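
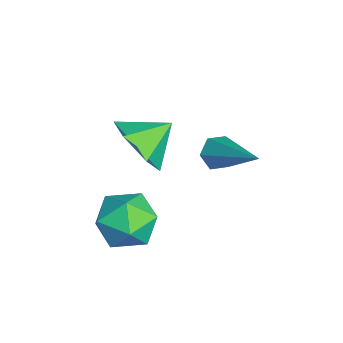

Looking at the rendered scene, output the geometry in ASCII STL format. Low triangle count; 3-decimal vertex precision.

solid 
facet normal -0.731 -0.435 -0.526
outer loop
vertex -3.726 -0.368 -3.606
vertex -3.919 -0.644 -3.109
vertex -4.135 -0.104 -3.256
endloop
endfacet
facet normal 0.151 0.866 -0.477
outer loop
vertex -3.726 -0.368 -3.606
vertex -4.135 -0.104 -3.256
vertex -2.361 0.284 -1.991
endloop
endfacet
facet normal -0.731 -0.435 -0.525
outer loop
vertex -4.135 -0.104 -3.256
vertex -3.919 -0.644 -3.109
vertex -4.328 -0.379 -2.759
endloop
endfacet
facet normal -0.411 0.856 0.314
outer loop
vertex -4.135 -0.104 -3.256
vertex -4.328 -0.379 -2.759
vertex -2.361 0.284 -1.991
endloop
endfacet
facet normal -0.731 -0.435 -0.525
outer loop
vertex -4.328 -0.379 -2.759
vertex -3.919 -0.644 -3.109
vertex -4.112 -0.919 -2.612
endloop
endfacet
facet normal -0.389 0.094 0.916
outer loop
vertex -4.328 -0.379 -2.759
vertex -4.112 -0.919 -2.612
vertex -2.361 0.284 -1.991
endloop
endfacet
facet normal -0.731 -0.435 -0.525
outer loop
vertex -4.112 -0.919 -2.612
vertex -3.919 -0.644 -3.109
vertex -3.703 -1.184 -2.962
endloop
endfacet
facet normal 0.195 -0.659 0.727
outer loop
vertex -4.112 -0.919 -2.612
vertex -3.703 -1.184 -2.962
vertex -2.361 0.284 -1.991
endloop
endfacet
facet normal -0.731 -0.435 -0.525
outer loop
vertex -3.703 -1.184 -2.962
vertex -3.919 -0.644 -3.109
vertex -3.51 -0.909 -3.459
endloop
endfacet
facet normal 0.758 -0.649 -0.065
outer loop
vertex -3.703 -1.184 -2.962
vertex -3.51 -0.909 -3.459
vertex -2.361 0.284 -1.991
endloop
endfacet
facet normal -0.731 -0.435 -0.525
outer loop
vertex -3.51 -0.909 -3.459
vertex -3.919 -0.644 -3.109
vertex -3.726 -0.368 -3.606
endloop
endfacet
facet normal 0.736 0.112 -0.668
outer loop
vertex -3.51 -0.909 -3.459
vertex -3.726 -0.368 -3.606
vertex -2.361 0.284 -1.991
endloop
endfacet
facet normal 0.274 -0.815 -0.511
outer loop
vertex -1.119 -2.902 -0.607
vertex -2.076 -3.079 -0.837
vertex -1.513 -2.512 -1.439
endloop
endfacet
facet normal 0.552 0.825 0.125
outer loop
vertex -1.119 -2.902 -0.607
vertex -1.513 -2.512 -1.439
vertex -2.404 -2.101 -0.223
endloop
endfacet
facet normal 0.274 -0.815 -0.511
outer loop
vertex -1.513 -2.512 -1.439
vertex -2.076 -3.079 -0.837
vertex -2.47 -2.69 -1.669
endloop
endfacet
facet normal -0.082 0.924 -0.373
outer loop
vertex -1.513 -2.512 -1.439
vertex -2.47 -2.69 -1.669
vertex -2.404 -2.101 -0.223
endloop
endfacet
facet normal 0.273 -0.815 -0.511
outer loop
vertex -2.47 -2.69 -1.669
vertex -2.076 -3.079 -0.837
vertex -3.033 -3.256 -1.067
endloop
endfacet
facet normal -0.792 0.577 -0.199
outer loop
vertex -2.47 -2.69 -1.669
vertex -3.033 -3.256 -1.067
vertex -2.404 -2.101 -0.223
endloop
endfacet
facet normal 0.273 -0.815 -0.510
outer loop
vertex -3.033 -3.256 -1.067
vertex -2.076 -3.079 -0.837
vertex -2.638 -3.645 -0.234
endloop
endfacet
facet normal -0.871 0.129 0.473
outer loop
vertex -3.033 -3.256 -1.067
vertex -2.638 -3.645 -0.234
vertex -2.404 -2.101 -0.223
endloop
endfacet
facet normal 0.273 -0.815 -0.510
outer loop
vertex -2.638 -3.645 -0.234
vertex -2.076 -3.079 -0.837
vertex -1.681 -3.468 -0.004
endloop
endfacet
facet normal -0.239 0.029 0.971
outer loop
vertex -2.638 -3.645 -0.234
vertex -1.681 -3.468 -0.004
vertex -2.404 -2.101 -0.223
endloop
endfacet
facet normal 0.273 -0.815 -0.510
outer loop
vertex -1.681 -3.468 -0.004
vertex -2.076 -3.079 -0.837
vertex -1.119 -2.902 -0.607
endloop
endfacet
facet normal 0.473 0.378 0.796
outer loop
vertex -1.681 -3.468 -0.004
vertex -1.119 -2.902 -0.607
vertex -2.404 -2.101 -0.223
endloop
endfacet
facet normal -0.830 0.555 -0.060
outer loop
vertex -1.598 -2.661 -3.648
vertex -2.156 -3.485 -3.555
vertex -1.875 -2.977 -2.742
endloop
endfacet
facet normal -0.295 0.927 0.233
outer loop
vertex -1.598 -2.661 -3.648
vertex -1.875 -2.977 -2.742
vertex -0.946 -2.643 -2.893
endloop
endfacet
facet normal 0.244 0.941 -0.233
outer loop
vertex -1.598 -2.661 -3.648
vertex -0.946 -2.643 -2.893
vertex -0.652 -2.944 -3.799
endloop
endfacet
facet normal 0.043 0.578 -0.815
outer loop
vertex -1.598 -2.661 -3.648
vertex -0.652 -2.944 -3.799
vertex -1.401 -3.465 -4.208
endloop
endfacet
facet normal -0.620 0.340 -0.707
outer loop
vertex -1.598 -2.661 -3.648
vertex -1.401 -3.465 -4.208
vertex -2.156 -3.485 -3.555
endloop
endfacet
facet normal -0.075 0.576 0.814
outer loop
vertex -0.946 -2.643 -2.893
vertex -1.875 -2.977 -2.742
vertex -1.099 -3.455 -2.332
endloop
endfacet
facet normal -0.940 -0.025 0.341
outer loop
vertex -1.875 -2.977 -2.742
vertex -2.156 -3.485 -3.555
vertex -1.848 -3.976 -2.741
endloop
endfacet
facet normal -0.601 -0.375 -0.706
outer loop
vertex -2.156 -3.485 -3.555
vertex -1.401 -3.465 -4.208
vertex -1.554 -4.277 -3.647
endloop
endfacet
facet normal 0.473 0.012 -0.881
outer loop
vertex -1.401 -3.465 -4.208
vertex -0.652 -2.944 -3.799
vertex -0.625 -3.943 -3.798
endloop
endfacet
facet normal 0.798 0.600 0.060
outer loop
vertex -0.652 -2.944 -3.799
vertex -0.946 -2.643 -2.893
vertex -0.344 -3.435 -2.985
endloop
endfacet
facet normal -0.043 -0.578 0.815
outer loop
vertex -0.902 -4.259 -2.892
vertex -1.099 -3.455 -2.332
vertex -1.848 -3.976 -2.741
endloop
endfacet
facet normal -0.244 -0.941 0.233
outer loop
vertex -0.902 -4.259 -2.892
vertex -1.848 -3.976 -2.741
vertex -1.554 -4.277 -3.647
endloop
endfacet
facet normal 0.295 -0.927 -0.233
outer loop
vertex -0.902 -4.259 -2.892
vertex -1.554 -4.277 -3.647
vertex -0.625 -3.943 -3.798
endloop
endfacet
facet normal 0.830 -0.555 0.060
outer loop
vertex -0.902 -4.259 -2.892
vertex -0.625 -3.943 -3.798
vertex -0.344 -3.435 -2.985
endloop
endfacet
facet normal 0.620 -0.340 0.707
outer loop
vertex -0.902 -4.259 -2.892
vertex -0.344 -3.435 -2.985
vertex -1.099 -3.455 -2.332
endloop
endfacet
facet normal -0.473 -0.012 0.881
outer loop
vertex -1.848 -3.976 -2.741
vertex -1.099 -3.455 -2.332
vertex -1.875 -2.977 -2.742
endloop
endfacet
facet normal -0.798 -0.600 -0.060
outer loop
vertex -1.554 -4.277 -3.647
vertex -1.848 -3.976 -2.741
vertex -2.156 -3.485 -3.555
endloop
endfacet
facet normal 0.075 -0.576 -0.814
outer loop
vertex -0.625 -3.943 -3.798
vertex -1.554 -4.277 -3.647
vertex -1.401 -3.465 -4.208
endloop
endfacet
facet normal 0.940 0.025 -0.341
outer loop
vertex -0.344 -3.435 -2.985
vertex -0.625 -3.943 -3.798
vertex -0.652 -2.944 -3.799
endloop
endfacet
facet normal 0.601 0.375 0.706
outer loop
vertex -1.099 -3.455 -2.332
vertex -0.344 -3.435 -2.985
vertex -0.946 -2.643 -2.893
endloop
endfacet

endsolid


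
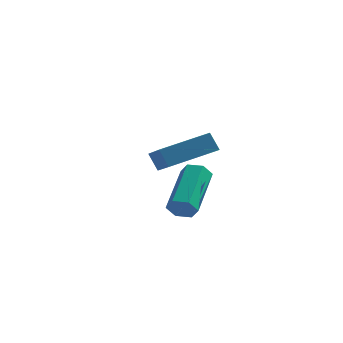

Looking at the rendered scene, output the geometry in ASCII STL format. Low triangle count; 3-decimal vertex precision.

solid 
facet normal -0.022 -0.886 -0.463
outer loop
vertex 0.213 -3.777 -2.923
vertex -0.053 -3.989 -2.504
vertex -0.327 -3.768 -2.914
endloop
endfacet
facet normal -0.007 0.462 -0.887
outer loop
vertex 0.213 -3.777 -2.923
vertex -0.327 -3.768 -2.914
vertex 0.26 -1.96 -1.976
endloop
endfacet
facet normal -0.007 0.462 -0.887
outer loop
vertex 0.26 -1.96 -1.976
vertex -0.327 -3.768 -2.914
vertex -0.28 -1.951 -1.967
endloop
endfacet
facet normal 0.022 0.888 0.460
outer loop
vertex 0.26 -1.96 -1.976
vertex -0.28 -1.951 -1.967
vertex -0.007 -2.171 -1.556
endloop
endfacet
facet normal -0.023 -0.886 -0.462
outer loop
vertex -0.327 -3.768 -2.914
vertex -0.053 -3.989 -2.504
vertex -0.593 -3.98 -2.494
endloop
endfacet
facet normal -0.870 0.245 -0.427
outer loop
vertex -0.327 -3.768 -2.914
vertex -0.593 -3.98 -2.494
vertex -0.28 -1.951 -1.967
endloop
endfacet
facet normal -0.870 0.245 -0.428
outer loop
vertex -0.28 -1.951 -1.967
vertex -0.593 -3.98 -2.494
vertex -0.546 -2.162 -1.547
endloop
endfacet
facet normal 0.023 0.888 0.460
outer loop
vertex -0.28 -1.951 -1.967
vertex -0.546 -2.162 -1.547
vertex -0.007 -2.171 -1.556
endloop
endfacet
facet normal -0.023 -0.887 -0.461
outer loop
vertex -0.593 -3.98 -2.494
vertex -0.053 -3.989 -2.504
vertex -0.32 -4.2 -2.084
endloop
endfacet
facet normal -0.862 -0.216 0.458
outer loop
vertex -0.593 -3.98 -2.494
vertex -0.32 -4.2 -2.084
vertex -0.546 -2.162 -1.547
endloop
endfacet
facet normal -0.862 -0.216 0.458
outer loop
vertex -0.546 -2.162 -1.547
vertex -0.32 -4.2 -2.084
vertex -0.273 -2.383 -1.137
endloop
endfacet
facet normal 0.023 0.886 0.463
outer loop
vertex -0.546 -2.162 -1.547
vertex -0.273 -2.383 -1.137
vertex -0.007 -2.171 -1.556
endloop
endfacet
facet normal -0.022 -0.888 -0.460
outer loop
vertex -0.32 -4.2 -2.084
vertex -0.053 -3.989 -2.504
vertex 0.22 -4.209 -2.093
endloop
endfacet
facet normal 0.007 -0.462 0.887
outer loop
vertex -0.32 -4.2 -2.084
vertex 0.22 -4.209 -2.093
vertex -0.273 -2.383 -1.137
endloop
endfacet
facet normal 0.007 -0.462 0.887
outer loop
vertex -0.273 -2.383 -1.137
vertex 0.22 -4.209 -2.093
vertex 0.267 -2.392 -1.146
endloop
endfacet
facet normal 0.022 0.886 0.463
outer loop
vertex -0.273 -2.383 -1.137
vertex 0.267 -2.392 -1.146
vertex -0.007 -2.171 -1.556
endloop
endfacet
facet normal -0.023 -0.888 -0.460
outer loop
vertex 0.22 -4.209 -2.093
vertex -0.053 -3.989 -2.504
vertex 0.486 -3.998 -2.513
endloop
endfacet
facet normal 0.870 -0.245 0.428
outer loop
vertex 0.22 -4.209 -2.093
vertex 0.486 -3.998 -2.513
vertex 0.267 -2.392 -1.146
endloop
endfacet
facet normal 0.870 -0.245 0.427
outer loop
vertex 0.267 -2.392 -1.146
vertex 0.486 -3.998 -2.513
vertex 0.533 -2.18 -1.566
endloop
endfacet
facet normal 0.023 0.886 0.462
outer loop
vertex 0.267 -2.392 -1.146
vertex 0.533 -2.18 -1.566
vertex -0.007 -2.171 -1.556
endloop
endfacet
facet normal -0.023 -0.886 -0.463
outer loop
vertex 0.486 -3.998 -2.513
vertex -0.053 -3.989 -2.504
vertex 0.213 -3.777 -2.923
endloop
endfacet
facet normal 0.862 0.216 -0.458
outer loop
vertex 0.486 -3.998 -2.513
vertex 0.213 -3.777 -2.923
vertex 0.533 -2.18 -1.566
endloop
endfacet
facet normal 0.862 0.216 -0.458
outer loop
vertex 0.533 -2.18 -1.566
vertex 0.213 -3.777 -2.923
vertex 0.26 -1.96 -1.976
endloop
endfacet
facet normal 0.023 0.887 0.461
outer loop
vertex 0.533 -2.18 -1.566
vertex 0.26 -1.96 -1.976
vertex -0.007 -2.171 -1.556
endloop
endfacet
facet normal -0.791 -0.537 -0.293
outer loop
vertex -1.502 -1.312 -0.957
vertex -2.319 0.368 -1.826
vertex -1.125 -1.488 -1.652
endloop
endfacet
facet normal 0.397 -0.815 0.422
outer loop
vertex 0.379 -0.468 -1.094
vertex -1.502 -1.312 -0.957
vertex -1.125 -1.488 -1.652
endloop
endfacet
facet normal -0.791 -0.536 -0.294
outer loop
vertex -1.125 -1.488 -1.652
vertex -2.319 0.368 -1.826
vertex -1.941 0.192 -2.521
endloop
endfacet
facet normal 0.466 -0.217 -0.858
outer loop
vertex -1.941 0.192 -2.521
vertex 0.379 -0.468 -1.094
vertex -1.125 -1.488 -1.652
endloop
endfacet
facet normal -0.466 0.217 0.858
outer loop
vertex -1.502 -1.312 -0.957
vertex -0.815 1.388 -1.268
vertex -2.319 0.368 -1.826
endloop
endfacet
facet normal 0.397 -0.815 0.422
outer loop
vertex 0.001 -0.292 -0.399
vertex -1.502 -1.312 -0.957
vertex 0.379 -0.468 -1.094
endloop
endfacet
facet normal -0.466 0.217 0.858
outer loop
vertex 0.001 -0.292 -0.399
vertex -0.815 1.388 -1.268
vertex -1.502 -1.312 -0.957
endloop
endfacet
facet normal -0.396 0.815 -0.422
outer loop
vertex -2.319 0.368 -1.826
vertex -0.815 1.388 -1.268
vertex -1.941 0.192 -2.521
endloop
endfacet
facet normal 0.466 -0.217 -0.858
outer loop
vertex -0.438 1.212 -1.963
vertex 0.379 -0.468 -1.094
vertex -1.941 0.192 -2.521
endloop
endfacet
facet normal -0.397 0.815 -0.422
outer loop
vertex -1.941 0.192 -2.521
vertex -0.815 1.388 -1.268
vertex -0.438 1.212 -1.963
endloop
endfacet
facet normal 0.791 0.537 0.294
outer loop
vertex -0.438 1.212 -1.963
vertex 0.001 -0.292 -0.399
vertex 0.379 -0.468 -1.094
endloop
endfacet
facet normal 0.791 0.536 0.294
outer loop
vertex -0.815 1.388 -1.268
vertex 0.001 -0.292 -0.399
vertex -0.438 1.212 -1.963
endloop
endfacet

endsolid


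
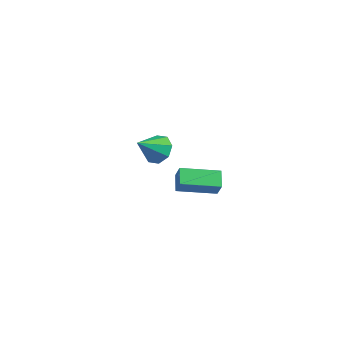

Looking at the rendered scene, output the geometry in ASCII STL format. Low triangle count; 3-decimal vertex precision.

solid 
facet normal 0.199 0.733 -0.650
outer loop
vertex -2.997 3.144 -3.002
vertex -3.577 3.775 -2.468
vertex -2.6 3.52 -2.456
endloop
endfacet
facet normal 0.654 -0.755 0.044
outer loop
vertex -2.997 3.144 -3.002
vertex -2.6 3.52 -2.456
vertex -3.943 2.425 -1.272
endloop
endfacet
facet normal 0.199 0.733 -0.651
outer loop
vertex -2.6 3.52 -2.456
vertex -3.577 3.775 -2.468
vertex -2.775 4.046 -1.917
endloop
endfacet
facet normal 0.760 -0.324 0.563
outer loop
vertex -2.6 3.52 -2.456
vertex -2.775 4.046 -1.917
vertex -3.943 2.425 -1.272
endloop
endfacet
facet normal 0.199 0.733 -0.650
outer loop
vertex -2.775 4.046 -1.917
vertex -3.577 3.775 -2.468
vertex -3.421 4.413 -1.701
endloop
endfacet
facet normal 0.368 0.103 0.924
outer loop
vertex -2.775 4.046 -1.917
vertex -3.421 4.413 -1.701
vertex -3.943 2.425 -1.272
endloop
endfacet
facet normal 0.198 0.733 -0.650
outer loop
vertex -3.421 4.413 -1.701
vertex -3.577 3.775 -2.468
vertex -4.158 4.405 -1.934
endloop
endfacet
facet normal -0.293 0.274 0.916
outer loop
vertex -3.421 4.413 -1.701
vertex -4.158 4.405 -1.934
vertex -3.943 2.425 -1.272
endloop
endfacet
facet normal 0.199 0.734 -0.650
outer loop
vertex -4.158 4.405 -1.934
vertex -3.577 3.775 -2.468
vertex -4.555 4.029 -2.48
endloop
endfacet
facet normal -0.834 0.091 0.544
outer loop
vertex -4.158 4.405 -1.934
vertex -4.555 4.029 -2.48
vertex -3.943 2.425 -1.272
endloop
endfacet
facet normal 0.198 0.733 -0.651
outer loop
vertex -4.555 4.029 -2.48
vertex -3.577 3.775 -2.468
vertex -4.379 3.503 -3.019
endloop
endfacet
facet normal -0.940 -0.340 0.025
outer loop
vertex -4.555 4.029 -2.48
vertex -4.379 3.503 -3.019
vertex -3.943 2.425 -1.272
endloop
endfacet
facet normal 0.198 0.733 -0.650
outer loop
vertex -4.379 3.503 -3.019
vertex -3.577 3.775 -2.468
vertex -3.734 3.137 -3.235
endloop
endfacet
facet normal -0.547 -0.766 -0.336
outer loop
vertex -4.379 3.503 -3.019
vertex -3.734 3.137 -3.235
vertex -3.943 2.425 -1.272
endloop
endfacet
facet normal 0.199 0.733 -0.650
outer loop
vertex -3.734 3.137 -3.235
vertex -3.577 3.775 -2.468
vertex -2.997 3.144 -3.002
endloop
endfacet
facet normal 0.113 -0.938 -0.328
outer loop
vertex -3.734 3.137 -3.235
vertex -2.997 3.144 -3.002
vertex -3.943 2.425 -1.272
endloop
endfacet
facet normal -0.698 -0.693 0.182
outer loop
vertex 2.813 -2.217 1.65
vertex 2.191 -1.468 2.115
vertex 2.376 -2.016 0.739
endloop
endfacet
facet normal 0.578 -0.694 -0.430
outer loop
vertex 3.889 -0.512 0.345
vertex 2.813 -2.217 1.65
vertex 2.376 -2.016 0.739
endloop
endfacet
facet normal -0.698 -0.693 0.182
outer loop
vertex 2.376 -2.016 0.739
vertex 2.191 -1.468 2.115
vertex 1.753 -1.266 1.205
endloop
endfacet
facet normal -0.425 0.196 -0.884
outer loop
vertex 1.753 -1.266 1.205
vertex 3.889 -0.512 0.345
vertex 2.376 -2.016 0.739
endloop
endfacet
facet normal 0.425 -0.196 0.884
outer loop
vertex 2.813 -2.217 1.65
vertex 3.704 0.036 1.721
vertex 2.191 -1.468 2.115
endloop
endfacet
facet normal 0.576 -0.694 -0.431
outer loop
vertex 4.327 -0.714 1.255
vertex 2.813 -2.217 1.65
vertex 3.889 -0.512 0.345
endloop
endfacet
facet normal 0.425 -0.196 0.884
outer loop
vertex 4.327 -0.714 1.255
vertex 3.704 0.036 1.721
vertex 2.813 -2.217 1.65
endloop
endfacet
facet normal -0.577 0.693 0.432
outer loop
vertex 2.191 -1.468 2.115
vertex 3.704 0.036 1.721
vertex 1.753 -1.266 1.205
endloop
endfacet
facet normal -0.425 0.196 -0.884
outer loop
vertex 3.267 0.237 0.81
vertex 3.889 -0.512 0.345
vertex 1.753 -1.266 1.205
endloop
endfacet
facet normal -0.577 0.694 0.430
outer loop
vertex 1.753 -1.266 1.205
vertex 3.704 0.036 1.721
vertex 3.267 0.237 0.81
endloop
endfacet
facet normal 0.698 0.693 -0.182
outer loop
vertex 3.267 0.237 0.81
vertex 4.327 -0.714 1.255
vertex 3.889 -0.512 0.345
endloop
endfacet
facet normal 0.698 0.693 -0.182
outer loop
vertex 3.704 0.036 1.721
vertex 4.327 -0.714 1.255
vertex 3.267 0.237 0.81
endloop
endfacet

endsolid


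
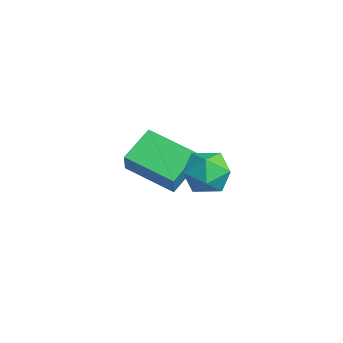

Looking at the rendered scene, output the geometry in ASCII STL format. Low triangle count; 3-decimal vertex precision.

solid 
facet normal -0.521 0.204 -0.829
outer loop
vertex -0.795 2.842 -1.685
vertex 0.596 4.03 -2.268
vertex -0.146 1.749 -2.362
endloop
endfacet
facet normal -0.725 -0.618 0.303
outer loop
vertex 0.464 1.51 -1.392
vertex -0.795 2.842 -1.685
vertex -0.146 1.749 -2.362
endloop
endfacet
facet normal -0.521 0.204 -0.829
outer loop
vertex -0.146 1.749 -2.362
vertex 0.596 4.03 -2.268
vertex 1.246 2.937 -2.945
endloop
endfacet
facet normal 0.451 -0.759 -0.470
outer loop
vertex 1.246 2.937 -2.945
vertex 0.464 1.51 -1.392
vertex -0.146 1.749 -2.362
endloop
endfacet
facet normal -0.451 0.759 0.470
outer loop
vertex -0.795 2.842 -1.685
vertex 1.206 3.791 -1.298
vertex 0.596 4.03 -2.268
endloop
endfacet
facet normal -0.725 -0.619 0.303
outer loop
vertex -0.186 2.603 -0.715
vertex -0.795 2.842 -1.685
vertex 0.464 1.51 -1.392
endloop
endfacet
facet normal -0.451 0.759 0.470
outer loop
vertex -0.186 2.603 -0.715
vertex 1.206 3.791 -1.298
vertex -0.795 2.842 -1.685
endloop
endfacet
facet normal 0.725 0.619 -0.303
outer loop
vertex 0.596 4.03 -2.268
vertex 1.206 3.791 -1.298
vertex 1.246 2.937 -2.945
endloop
endfacet
facet normal 0.451 -0.759 -0.470
outer loop
vertex 1.855 2.698 -1.975
vertex 0.464 1.51 -1.392
vertex 1.246 2.937 -2.945
endloop
endfacet
facet normal 0.725 0.618 -0.303
outer loop
vertex 1.246 2.937 -2.945
vertex 1.206 3.791 -1.298
vertex 1.855 2.698 -1.975
endloop
endfacet
facet normal 0.521 -0.203 0.829
outer loop
vertex 1.855 2.698 -1.975
vertex -0.186 2.603 -0.715
vertex 0.464 1.51 -1.392
endloop
endfacet
facet normal 0.521 -0.204 0.829
outer loop
vertex 1.206 3.791 -1.298
vertex -0.186 2.603 -0.715
vertex 1.855 2.698 -1.975
endloop
endfacet
facet normal -0.785 0.294 0.545
outer loop
vertex 2.976 3.384 -0.455
vertex 3.193 2.781 0.183
vertex 3.532 3.619 0.219
endloop
endfacet
facet normal -0.533 0.833 0.149
outer loop
vertex 2.976 3.384 -0.455
vertex 3.532 3.619 0.219
vertex 3.709 3.884 -0.627
endloop
endfacet
facet normal -0.558 0.634 -0.536
outer loop
vertex 2.976 3.384 -0.455
vertex 3.709 3.884 -0.627
vertex 3.48 3.211 -1.185
endloop
endfacet
facet normal -0.826 -0.028 -0.563
outer loop
vertex 2.976 3.384 -0.455
vertex 3.48 3.211 -1.185
vertex 3.161 2.529 -0.684
endloop
endfacet
facet normal -0.966 -0.237 0.105
outer loop
vertex 2.976 3.384 -0.455
vertex 3.161 2.529 -0.684
vertex 3.193 2.781 0.183
endloop
endfacet
facet normal 0.151 0.934 0.324
outer loop
vertex 3.709 3.884 -0.627
vertex 3.532 3.619 0.219
vertex 4.379 3.591 -0.096
endloop
endfacet
facet normal -0.256 0.062 0.965
outer loop
vertex 3.532 3.619 0.219
vertex 3.193 2.781 0.183
vertex 4.06 2.909 0.405
endloop
endfacet
facet normal -0.548 -0.797 0.252
outer loop
vertex 3.193 2.781 0.183
vertex 3.161 2.529 -0.684
vertex 3.831 2.236 -0.153
endloop
endfacet
facet normal -0.323 -0.457 -0.828
outer loop
vertex 3.161 2.529 -0.684
vertex 3.48 3.211 -1.185
vertex 4.008 2.501 -0.999
endloop
endfacet
facet normal 0.110 0.612 -0.783
outer loop
vertex 3.48 3.211 -1.185
vertex 3.709 3.884 -0.627
vertex 4.347 3.339 -0.963
endloop
endfacet
facet normal 0.826 0.028 0.563
outer loop
vertex 4.564 2.736 -0.325
vertex 4.379 3.591 -0.096
vertex 4.06 2.909 0.405
endloop
endfacet
facet normal 0.558 -0.634 0.536
outer loop
vertex 4.564 2.736 -0.325
vertex 4.06 2.909 0.405
vertex 3.831 2.236 -0.153
endloop
endfacet
facet normal 0.533 -0.833 -0.149
outer loop
vertex 4.564 2.736 -0.325
vertex 3.831 2.236 -0.153
vertex 4.008 2.501 -0.999
endloop
endfacet
facet normal 0.785 -0.294 -0.545
outer loop
vertex 4.564 2.736 -0.325
vertex 4.008 2.501 -0.999
vertex 4.347 3.339 -0.963
endloop
endfacet
facet normal 0.966 0.237 -0.105
outer loop
vertex 4.564 2.736 -0.325
vertex 4.347 3.339 -0.963
vertex 4.379 3.591 -0.096
endloop
endfacet
facet normal 0.323 0.457 0.828
outer loop
vertex 4.06 2.909 0.405
vertex 4.379 3.591 -0.096
vertex 3.532 3.619 0.219
endloop
endfacet
facet normal -0.110 -0.612 0.783
outer loop
vertex 3.831 2.236 -0.153
vertex 4.06 2.909 0.405
vertex 3.193 2.781 0.183
endloop
endfacet
facet normal -0.151 -0.934 -0.324
outer loop
vertex 4.008 2.501 -0.999
vertex 3.831 2.236 -0.153
vertex 3.161 2.529 -0.684
endloop
endfacet
facet normal 0.256 -0.062 -0.965
outer loop
vertex 4.347 3.339 -0.963
vertex 4.008 2.501 -0.999
vertex 3.48 3.211 -1.185
endloop
endfacet
facet normal 0.548 0.797 -0.252
outer loop
vertex 4.379 3.591 -0.096
vertex 4.347 3.339 -0.963
vertex 3.709 3.884 -0.627
endloop
endfacet

endsolid


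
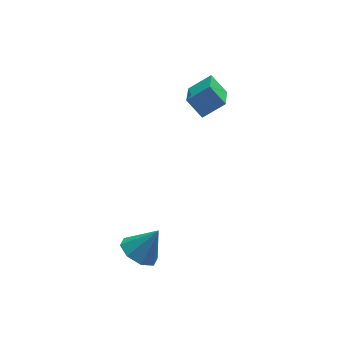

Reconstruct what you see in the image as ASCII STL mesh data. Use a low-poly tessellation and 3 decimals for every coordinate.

solid 
facet normal -0.562 -0.009 -0.827
outer loop
vertex -0.941 -1.204 -4.144
vertex -1.491 -1.645 -3.766
vertex -1.363 -0.861 -3.861
endloop
endfacet
facet normal 0.675 0.727 0.125
outer loop
vertex -0.941 -1.204 -4.144
vertex -1.363 -0.861 -3.861
vertex -0.749 -1.635 -2.674
endloop
endfacet
facet normal -0.563 -0.008 -0.826
outer loop
vertex -1.363 -0.861 -3.861
vertex -1.491 -1.645 -3.766
vertex -1.859 -0.978 -3.522
endloop
endfacet
facet normal 0.133 0.860 0.492
outer loop
vertex -1.363 -0.861 -3.861
vertex -1.859 -0.978 -3.522
vertex -0.749 -1.635 -2.674
endloop
endfacet
facet normal -0.562 -0.008 -0.827
outer loop
vertex -1.859 -0.978 -3.522
vertex -1.491 -1.645 -3.766
vertex -2.14 -1.486 -3.326
endloop
endfacet
facet normal -0.326 0.492 0.807
outer loop
vertex -1.859 -0.978 -3.522
vertex -2.14 -1.486 -3.326
vertex -0.749 -1.635 -2.674
endloop
endfacet
facet normal -0.562 -0.007 -0.827
outer loop
vertex -2.14 -1.486 -3.326
vertex -1.491 -1.645 -3.766
vertex -2.041 -2.087 -3.388
endloop
endfacet
facet normal -0.433 -0.163 0.887
outer loop
vertex -2.14 -1.486 -3.326
vertex -2.041 -2.087 -3.388
vertex -0.749 -1.635 -2.674
endloop
endfacet
facet normal -0.562 -0.009 -0.827
outer loop
vertex -2.041 -2.087 -3.388
vertex -1.491 -1.645 -3.766
vertex -1.619 -2.429 -3.671
endloop
endfacet
facet normal -0.125 -0.720 0.683
outer loop
vertex -2.041 -2.087 -3.388
vertex -1.619 -2.429 -3.671
vertex -0.749 -1.635 -2.674
endloop
endfacet
facet normal -0.563 -0.008 -0.826
outer loop
vertex -1.619 -2.429 -3.671
vertex -1.491 -1.645 -3.766
vertex -1.123 -2.312 -4.01
endloop
endfacet
facet normal 0.417 -0.853 0.315
outer loop
vertex -1.619 -2.429 -3.671
vertex -1.123 -2.312 -4.01
vertex -0.749 -1.635 -2.674
endloop
endfacet
facet normal -0.561 -0.007 -0.827
outer loop
vertex -1.123 -2.312 -4.01
vertex -1.491 -1.645 -3.766
vertex -0.842 -1.805 -4.205
endloop
endfacet
facet normal 0.875 -0.485 0.001
outer loop
vertex -1.123 -2.312 -4.01
vertex -0.842 -1.805 -4.205
vertex -0.749 -1.635 -2.674
endloop
endfacet
facet normal -0.562 -0.009 -0.827
outer loop
vertex -0.842 -1.805 -4.205
vertex -1.491 -1.645 -3.766
vertex -0.941 -1.204 -4.144
endloop
endfacet
facet normal 0.982 0.170 -0.079
outer loop
vertex -0.842 -1.805 -4.205
vertex -0.941 -1.204 -4.144
vertex -0.749 -1.635 -2.674
endloop
endfacet
facet normal -0.826 0.018 -0.563
outer loop
vertex 1.264 1.756 1.295
vertex 1.739 3.102 0.641
vertex 1.725 1.257 0.602
endloop
endfacet
facet normal -0.302 -0.857 0.416
outer loop
vertex 2.601 1.238 1.199
vertex 1.264 1.756 1.295
vertex 1.725 1.257 0.602
endloop
endfacet
facet normal -0.826 0.018 -0.563
outer loop
vertex 1.725 1.257 0.602
vertex 1.739 3.102 0.641
vertex 2.2 2.603 -0.051
endloop
endfacet
facet normal 0.475 -0.514 -0.714
outer loop
vertex 2.2 2.603 -0.051
vertex 2.601 1.238 1.199
vertex 1.725 1.257 0.602
endloop
endfacet
facet normal -0.475 0.515 0.714
outer loop
vertex 1.264 1.756 1.295
vertex 2.615 3.083 1.238
vertex 1.739 3.102 0.641
endloop
endfacet
facet normal -0.302 -0.857 0.417
outer loop
vertex 2.14 1.737 1.891
vertex 1.264 1.756 1.295
vertex 2.601 1.238 1.199
endloop
endfacet
facet normal -0.475 0.514 0.714
outer loop
vertex 2.14 1.737 1.891
vertex 2.615 3.083 1.238
vertex 1.264 1.756 1.295
endloop
endfacet
facet normal 0.303 0.857 -0.417
outer loop
vertex 1.739 3.102 0.641
vertex 2.615 3.083 1.238
vertex 2.2 2.603 -0.051
endloop
endfacet
facet normal 0.475 -0.514 -0.714
outer loop
vertex 3.076 2.584 0.545
vertex 2.601 1.238 1.199
vertex 2.2 2.603 -0.051
endloop
endfacet
facet normal 0.302 0.857 -0.417
outer loop
vertex 2.2 2.603 -0.051
vertex 2.615 3.083 1.238
vertex 3.076 2.584 0.545
endloop
endfacet
facet normal 0.826 -0.018 0.563
outer loop
vertex 3.076 2.584 0.545
vertex 2.14 1.737 1.891
vertex 2.601 1.238 1.199
endloop
endfacet
facet normal 0.826 -0.018 0.563
outer loop
vertex 2.615 3.083 1.238
vertex 2.14 1.737 1.891
vertex 3.076 2.584 0.545
endloop
endfacet

endsolid


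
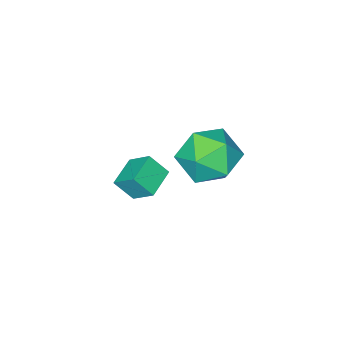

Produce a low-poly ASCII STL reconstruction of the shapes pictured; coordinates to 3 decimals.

solid 
facet normal -0.908 -0.360 0.212
outer loop
vertex -3.463 -2.961 0.204
vertex -3.628 -2.12 0.924
vertex -3.854 -2.409 -0.532
endloop
endfacet
facet normal 0.148 -0.752 -0.643
outer loop
vertex -2.772 -1.98 -0.784
vertex -3.463 -2.961 0.204
vertex -3.854 -2.409 -0.532
endloop
endfacet
facet normal -0.909 -0.360 0.212
outer loop
vertex -3.854 -2.409 -0.532
vertex -3.628 -2.12 0.924
vertex -4.019 -1.567 0.188
endloop
endfacet
facet normal -0.391 0.553 -0.736
outer loop
vertex -4.019 -1.567 0.188
vertex -2.772 -1.98 -0.784
vertex -3.854 -2.409 -0.532
endloop
endfacet
facet normal 0.391 -0.553 0.736
outer loop
vertex -3.463 -2.961 0.204
vertex -2.546 -1.691 0.672
vertex -3.628 -2.12 0.924
endloop
endfacet
facet normal 0.148 -0.752 -0.643
outer loop
vertex -2.381 -2.533 -0.048
vertex -3.463 -2.961 0.204
vertex -2.772 -1.98 -0.784
endloop
endfacet
facet normal 0.390 -0.553 0.736
outer loop
vertex -2.381 -2.533 -0.048
vertex -2.546 -1.691 0.672
vertex -3.463 -2.961 0.204
endloop
endfacet
facet normal -0.148 0.751 0.643
outer loop
vertex -3.628 -2.12 0.924
vertex -2.546 -1.691 0.672
vertex -4.019 -1.567 0.188
endloop
endfacet
facet normal -0.390 0.553 -0.736
outer loop
vertex -2.937 -1.139 -0.064
vertex -2.772 -1.98 -0.784
vertex -4.019 -1.567 0.188
endloop
endfacet
facet normal -0.148 0.752 0.642
outer loop
vertex -4.019 -1.567 0.188
vertex -2.546 -1.691 0.672
vertex -2.937 -1.139 -0.064
endloop
endfacet
facet normal 0.909 0.360 -0.212
outer loop
vertex -2.937 -1.139 -0.064
vertex -2.381 -2.533 -0.048
vertex -2.772 -1.98 -0.784
endloop
endfacet
facet normal 0.908 0.360 -0.213
outer loop
vertex -2.546 -1.691 0.672
vertex -2.381 -2.533 -0.048
vertex -2.937 -1.139 -0.064
endloop
endfacet
facet normal 0.367 0.173 0.914
outer loop
vertex -3.379 1.838 4.63
vertex -2.976 0.744 4.675
vertex -2.305 1.596 4.244
endloop
endfacet
facet normal 0.362 0.771 0.524
outer loop
vertex -3.379 1.838 4.63
vertex -2.305 1.596 4.244
vertex -2.99 2.326 3.644
endloop
endfacet
facet normal -0.312 0.895 0.320
outer loop
vertex -3.379 1.838 4.63
vertex -2.99 2.326 3.644
vertex -4.084 1.924 3.703
endloop
endfacet
facet normal -0.721 0.373 0.583
outer loop
vertex -3.379 1.838 4.63
vertex -4.084 1.924 3.703
vertex -4.075 0.946 4.34
endloop
endfacet
facet normal -0.303 -0.073 0.950
outer loop
vertex -3.379 1.838 4.63
vertex -4.075 0.946 4.34
vertex -2.976 0.744 4.675
endloop
endfacet
facet normal 0.752 0.656 -0.061
outer loop
vertex -2.99 2.326 3.644
vertex -2.305 1.596 4.244
vertex -2.345 1.534 3.08
endloop
endfacet
facet normal 0.761 -0.311 0.569
outer loop
vertex -2.305 1.596 4.244
vertex -2.976 0.744 4.675
vertex -2.336 0.556 3.717
endloop
endfacet
facet normal -0.322 -0.709 0.628
outer loop
vertex -2.976 0.744 4.675
vertex -4.075 0.946 4.34
vertex -3.43 0.154 3.776
endloop
endfacet
facet normal -0.999 0.013 0.034
outer loop
vertex -4.075 0.946 4.34
vertex -4.084 1.924 3.703
vertex -4.115 0.884 3.176
endloop
endfacet
facet normal -0.336 0.856 -0.392
outer loop
vertex -4.084 1.924 3.703
vertex -2.99 2.326 3.644
vertex -3.444 1.736 2.745
endloop
endfacet
facet normal 0.721 -0.373 -0.583
outer loop
vertex -3.041 0.642 2.79
vertex -2.345 1.534 3.08
vertex -2.336 0.556 3.717
endloop
endfacet
facet normal 0.312 -0.895 -0.320
outer loop
vertex -3.041 0.642 2.79
vertex -2.336 0.556 3.717
vertex -3.43 0.154 3.776
endloop
endfacet
facet normal -0.362 -0.771 -0.524
outer loop
vertex -3.041 0.642 2.79
vertex -3.43 0.154 3.776
vertex -4.115 0.884 3.176
endloop
endfacet
facet normal -0.367 -0.173 -0.914
outer loop
vertex -3.041 0.642 2.79
vertex -4.115 0.884 3.176
vertex -3.444 1.736 2.745
endloop
endfacet
facet normal 0.303 0.073 -0.950
outer loop
vertex -3.041 0.642 2.79
vertex -3.444 1.736 2.745
vertex -2.345 1.534 3.08
endloop
endfacet
facet normal 0.999 -0.013 -0.034
outer loop
vertex -2.336 0.556 3.717
vertex -2.345 1.534 3.08
vertex -2.305 1.596 4.244
endloop
endfacet
facet normal 0.336 -0.856 0.392
outer loop
vertex -3.43 0.154 3.776
vertex -2.336 0.556 3.717
vertex -2.976 0.744 4.675
endloop
endfacet
facet normal -0.752 -0.656 0.061
outer loop
vertex -4.115 0.884 3.176
vertex -3.43 0.154 3.776
vertex -4.075 0.946 4.34
endloop
endfacet
facet normal -0.761 0.311 -0.569
outer loop
vertex -3.444 1.736 2.745
vertex -4.115 0.884 3.176
vertex -4.084 1.924 3.703
endloop
endfacet
facet normal 0.322 0.709 -0.628
outer loop
vertex -2.345 1.534 3.08
vertex -3.444 1.736 2.745
vertex -2.99 2.326 3.644
endloop
endfacet

endsolid


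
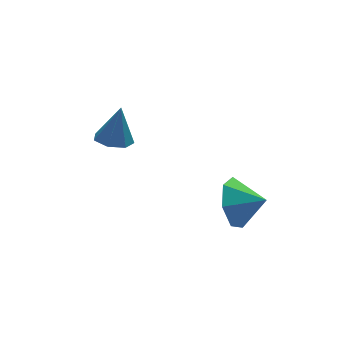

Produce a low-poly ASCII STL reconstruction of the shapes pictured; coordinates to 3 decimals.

solid 
facet normal -0.731 0.572 -0.371
outer loop
vertex 1.454 -3.263 -4.921
vertex 0.839 -3.502 -4.079
vertex 1.53 -2.693 -4.192
endloop
endfacet
facet normal 0.987 0.059 -0.149
outer loop
vertex 1.454 -3.263 -4.921
vertex 1.53 -2.693 -4.192
vertex 1.701 -4.178 -3.641
endloop
endfacet
facet normal -0.731 0.572 -0.371
outer loop
vertex 1.53 -2.693 -4.192
vertex 0.839 -3.502 -4.079
vertex 1.085 -2.733 -3.378
endloop
endfacet
facet normal 0.839 0.272 0.472
outer loop
vertex 1.53 -2.693 -4.192
vertex 1.085 -2.733 -3.378
vertex 1.701 -4.178 -3.641
endloop
endfacet
facet normal -0.731 0.572 -0.371
outer loop
vertex 1.085 -2.733 -3.378
vertex 0.839 -3.502 -4.079
vertex 0.455 -3.352 -3.092
endloop
endfacet
facet normal 0.407 0.007 0.913
outer loop
vertex 1.085 -2.733 -3.378
vertex 0.455 -3.352 -3.092
vertex 1.701 -4.178 -3.641
endloop
endfacet
facet normal -0.731 0.572 -0.371
outer loop
vertex 0.455 -3.352 -3.092
vertex 0.839 -3.502 -4.079
vertex 0.114 -4.084 -3.549
endloop
endfacet
facet normal 0.017 -0.535 0.845
outer loop
vertex 0.455 -3.352 -3.092
vertex 0.114 -4.084 -3.549
vertex 1.701 -4.178 -3.641
endloop
endfacet
facet normal -0.731 0.573 -0.371
outer loop
vertex 0.114 -4.084 -3.549
vertex 0.839 -3.502 -4.079
vertex 0.318 -4.378 -4.406
endloop
endfacet
facet normal -0.038 -0.948 0.316
outer loop
vertex 0.114 -4.084 -3.549
vertex 0.318 -4.378 -4.406
vertex 1.701 -4.178 -3.641
endloop
endfacet
facet normal -0.730 0.573 -0.372
outer loop
vertex 0.318 -4.378 -4.406
vertex 0.839 -3.502 -4.079
vertex 0.915 -4.013 -5.016
endloop
endfacet
facet normal 0.284 -0.919 -0.272
outer loop
vertex 0.318 -4.378 -4.406
vertex 0.915 -4.013 -5.016
vertex 1.701 -4.178 -3.641
endloop
endfacet
facet normal -0.731 0.572 -0.371
outer loop
vertex 0.915 -4.013 -5.016
vertex 0.839 -3.502 -4.079
vertex 1.454 -3.263 -4.921
endloop
endfacet
facet normal 0.740 -0.471 -0.480
outer loop
vertex 0.915 -4.013 -5.016
vertex 1.454 -3.263 -4.921
vertex 1.701 -4.178 -3.641
endloop
endfacet
facet normal -0.257 -0.152 -0.955
outer loop
vertex -1.351 0.985 -3.28
vertex -1.986 0.675 -3.06
vertex -1.848 1.386 -3.21
endloop
endfacet
facet normal 0.634 0.763 0.128
outer loop
vertex -1.351 0.985 -3.28
vertex -1.848 1.386 -3.21
vertex -1.594 0.905 -1.6
endloop
endfacet
facet normal -0.257 -0.152 -0.955
outer loop
vertex -1.848 1.386 -3.21
vertex -1.986 0.675 -3.06
vertex -2.449 1.251 -3.027
endloop
endfacet
facet normal -0.121 0.946 0.302
outer loop
vertex -1.848 1.386 -3.21
vertex -2.449 1.251 -3.027
vertex -1.594 0.905 -1.6
endloop
endfacet
facet normal -0.255 -0.150 -0.955
outer loop
vertex -2.449 1.251 -3.027
vertex -1.986 0.675 -3.06
vertex -2.701 0.682 -2.87
endloop
endfacet
facet normal -0.707 0.461 0.536
outer loop
vertex -2.449 1.251 -3.027
vertex -2.701 0.682 -2.87
vertex -1.594 0.905 -1.6
endloop
endfacet
facet normal -0.255 -0.150 -0.955
outer loop
vertex -2.701 0.682 -2.87
vertex -1.986 0.675 -3.06
vertex -2.415 0.107 -2.856
endloop
endfacet
facet normal -0.684 -0.324 0.653
outer loop
vertex -2.701 0.682 -2.87
vertex -2.415 0.107 -2.856
vertex -1.594 0.905 -1.6
endloop
endfacet
facet normal -0.256 -0.150 -0.955
outer loop
vertex -2.415 0.107 -2.856
vertex -1.986 0.675 -3.06
vertex -1.806 -0.04 -2.996
endloop
endfacet
facet normal -0.068 -0.821 0.566
outer loop
vertex -2.415 0.107 -2.856
vertex -1.806 -0.04 -2.996
vertex -1.594 0.905 -1.6
endloop
endfacet
facet normal -0.256 -0.150 -0.955
outer loop
vertex -1.806 -0.04 -2.996
vertex -1.986 0.675 -3.06
vertex -1.332 0.35 -3.184
endloop
endfacet
facet normal 0.674 -0.655 0.341
outer loop
vertex -1.806 -0.04 -2.996
vertex -1.332 0.35 -3.184
vertex -1.594 0.905 -1.6
endloop
endfacet
facet normal -0.257 -0.152 -0.955
outer loop
vertex -1.332 0.35 -3.184
vertex -1.986 0.675 -3.06
vertex -1.351 0.985 -3.28
endloop
endfacet
facet normal 0.988 0.052 0.145
outer loop
vertex -1.332 0.35 -3.184
vertex -1.351 0.985 -3.28
vertex -1.594 0.905 -1.6
endloop
endfacet

endsolid


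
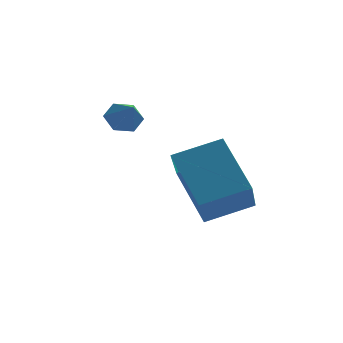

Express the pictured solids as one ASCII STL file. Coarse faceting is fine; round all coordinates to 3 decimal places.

solid 
facet normal -0.426 0.655 -0.624
outer loop
vertex -0.312 -1.398 2.027
vertex -0.689 -1.174 2.52
vertex -0.1 -0.9 2.405
endloop
endfacet
facet normal 0.947 -0.259 -0.190
outer loop
vertex -0.312 -1.398 2.027
vertex -0.1 -0.9 2.405
vertex -0.211 -1.906 3.22
endloop
endfacet
facet normal -0.426 0.654 -0.625
outer loop
vertex -0.1 -0.9 2.405
vertex -0.689 -1.174 2.52
vertex -0.477 -0.675 2.897
endloop
endfacet
facet normal 0.818 0.305 0.488
outer loop
vertex -0.1 -0.9 2.405
vertex -0.477 -0.675 2.897
vertex -0.211 -1.906 3.22
endloop
endfacet
facet normal -0.427 0.654 -0.625
outer loop
vertex -0.477 -0.675 2.897
vertex -0.689 -1.174 2.52
vertex -1.066 -0.949 3.013
endloop
endfacet
facet normal 0.065 0.266 0.962
outer loop
vertex -0.477 -0.675 2.897
vertex -1.066 -0.949 3.013
vertex -0.211 -1.906 3.22
endloop
endfacet
facet normal -0.427 0.654 -0.625
outer loop
vertex -1.066 -0.949 3.013
vertex -0.689 -1.174 2.52
vertex -1.278 -1.448 2.636
endloop
endfacet
facet normal -0.559 -0.335 0.758
outer loop
vertex -1.066 -0.949 3.013
vertex -1.278 -1.448 2.636
vertex -0.211 -1.906 3.22
endloop
endfacet
facet normal -0.427 0.654 -0.624
outer loop
vertex -1.278 -1.448 2.636
vertex -0.689 -1.174 2.52
vertex -0.901 -1.672 2.143
endloop
endfacet
facet normal -0.430 -0.899 0.080
outer loop
vertex -1.278 -1.448 2.636
vertex -0.901 -1.672 2.143
vertex -0.211 -1.906 3.22
endloop
endfacet
facet normal -0.427 0.654 -0.624
outer loop
vertex -0.901 -1.672 2.143
vertex -0.689 -1.174 2.52
vertex -0.312 -1.398 2.027
endloop
endfacet
facet normal 0.323 -0.861 -0.394
outer loop
vertex -0.901 -1.672 2.143
vertex -0.312 -1.398 2.027
vertex -0.211 -1.906 3.22
endloop
endfacet
facet normal -0.489 0.535 0.689
outer loop
vertex 1.253 -3.469 1.867
vertex 2.732 -2.862 2.445
vertex 1.113 -1.8 0.471
endloop
endfacet
facet normal -0.870 -0.357 -0.340
outer loop
vertex 2.188 -2.978 -1.045
vertex 1.253 -3.469 1.867
vertex 1.113 -1.8 0.471
endloop
endfacet
facet normal -0.489 0.535 0.689
outer loop
vertex 1.113 -1.8 0.471
vertex 2.732 -2.862 2.445
vertex 2.592 -1.193 1.049
endloop
endfacet
facet normal -0.064 0.766 -0.640
outer loop
vertex 2.592 -1.193 1.049
vertex 2.188 -2.978 -1.045
vertex 1.113 -1.8 0.471
endloop
endfacet
facet normal 0.064 -0.766 0.640
outer loop
vertex 1.253 -3.469 1.867
vertex 3.807 -4.04 0.929
vertex 2.732 -2.862 2.445
endloop
endfacet
facet normal -0.870 -0.357 -0.340
outer loop
vertex 2.328 -4.647 0.351
vertex 1.253 -3.469 1.867
vertex 2.188 -2.978 -1.045
endloop
endfacet
facet normal 0.064 -0.766 0.640
outer loop
vertex 2.328 -4.647 0.351
vertex 3.807 -4.04 0.929
vertex 1.253 -3.469 1.867
endloop
endfacet
facet normal 0.870 0.357 0.340
outer loop
vertex 2.732 -2.862 2.445
vertex 3.807 -4.04 0.929
vertex 2.592 -1.193 1.049
endloop
endfacet
facet normal -0.064 0.766 -0.640
outer loop
vertex 3.667 -2.371 -0.467
vertex 2.188 -2.978 -1.045
vertex 2.592 -1.193 1.049
endloop
endfacet
facet normal 0.870 0.357 0.340
outer loop
vertex 2.592 -1.193 1.049
vertex 3.807 -4.04 0.929
vertex 3.667 -2.371 -0.467
endloop
endfacet
facet normal 0.489 -0.535 -0.689
outer loop
vertex 3.667 -2.371 -0.467
vertex 2.328 -4.647 0.351
vertex 2.188 -2.978 -1.045
endloop
endfacet
facet normal 0.489 -0.535 -0.689
outer loop
vertex 3.807 -4.04 0.929
vertex 2.328 -4.647 0.351
vertex 3.667 -2.371 -0.467
endloop
endfacet

endsolid


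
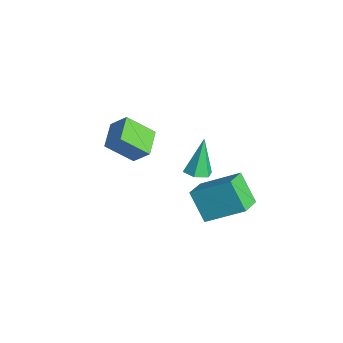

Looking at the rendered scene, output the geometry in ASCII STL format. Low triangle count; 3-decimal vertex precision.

solid 
facet normal -0.608 0.688 -0.396
outer loop
vertex -2.238 1.725 -3.65
vertex -1.339 3.156 -2.543
vertex -1.213 1.969 -4.8
endloop
endfacet
facet normal -0.445 -0.709 -0.547
outer loop
vertex -0.501 1.164 -4.337
vertex -2.238 1.725 -3.65
vertex -1.213 1.969 -4.8
endloop
endfacet
facet normal -0.608 0.688 -0.396
outer loop
vertex -1.213 1.969 -4.8
vertex -1.339 3.156 -2.543
vertex -0.314 3.4 -3.693
endloop
endfacet
facet normal 0.657 0.157 -0.737
outer loop
vertex -0.314 3.4 -3.693
vertex -0.501 1.164 -4.337
vertex -1.213 1.969 -4.8
endloop
endfacet
facet normal -0.657 -0.157 0.737
outer loop
vertex -2.238 1.725 -3.65
vertex -0.627 2.351 -2.08
vertex -1.339 3.156 -2.543
endloop
endfacet
facet normal -0.445 -0.709 -0.547
outer loop
vertex -1.526 0.92 -3.187
vertex -2.238 1.725 -3.65
vertex -0.501 1.164 -4.337
endloop
endfacet
facet normal -0.657 -0.157 0.737
outer loop
vertex -1.526 0.92 -3.187
vertex -0.627 2.351 -2.08
vertex -2.238 1.725 -3.65
endloop
endfacet
facet normal 0.445 0.709 0.547
outer loop
vertex -1.339 3.156 -2.543
vertex -0.627 2.351 -2.08
vertex -0.314 3.4 -3.693
endloop
endfacet
facet normal 0.657 0.157 -0.737
outer loop
vertex 0.398 2.595 -3.23
vertex -0.501 1.164 -4.337
vertex -0.314 3.4 -3.693
endloop
endfacet
facet normal 0.445 0.709 0.547
outer loop
vertex -0.314 3.4 -3.693
vertex -0.627 2.351 -2.08
vertex 0.398 2.595 -3.23
endloop
endfacet
facet normal 0.608 -0.688 0.396
outer loop
vertex 0.398 2.595 -3.23
vertex -1.526 0.92 -3.187
vertex -0.501 1.164 -4.337
endloop
endfacet
facet normal 0.608 -0.688 0.396
outer loop
vertex -0.627 2.351 -2.08
vertex -1.526 0.92 -3.187
vertex 0.398 2.595 -3.23
endloop
endfacet
facet normal -0.822 0.540 0.181
outer loop
vertex -2.569 -1.379 2.054
vertex -2.099 -0.33 1.059
vertex -3.072 -1.885 1.283
endloop
endfacet
facet normal -0.310 -0.690 0.655
outer loop
vertex -2.061 -2.55 1.061
vertex -2.569 -1.379 2.054
vertex -3.072 -1.885 1.283
endloop
endfacet
facet normal -0.822 0.540 0.181
outer loop
vertex -3.072 -1.885 1.283
vertex -2.099 -0.33 1.059
vertex -2.601 -0.836 0.289
endloop
endfacet
facet normal -0.478 -0.481 -0.735
outer loop
vertex -2.601 -0.836 0.289
vertex -2.061 -2.55 1.061
vertex -3.072 -1.885 1.283
endloop
endfacet
facet normal 0.478 0.482 0.734
outer loop
vertex -2.569 -1.379 2.054
vertex -1.088 -0.995 0.837
vertex -2.099 -0.33 1.059
endloop
endfacet
facet normal -0.309 -0.690 0.655
outer loop
vertex -1.559 -2.044 1.831
vertex -2.569 -1.379 2.054
vertex -2.061 -2.55 1.061
endloop
endfacet
facet normal 0.479 0.481 0.734
outer loop
vertex -1.559 -2.044 1.831
vertex -1.088 -0.995 0.837
vertex -2.569 -1.379 2.054
endloop
endfacet
facet normal 0.310 0.689 -0.655
outer loop
vertex -2.099 -0.33 1.059
vertex -1.088 -0.995 0.837
vertex -2.601 -0.836 0.289
endloop
endfacet
facet normal -0.479 -0.481 -0.734
outer loop
vertex -1.591 -1.501 0.066
vertex -2.061 -2.55 1.061
vertex -2.601 -0.836 0.289
endloop
endfacet
facet normal 0.310 0.690 -0.655
outer loop
vertex -2.601 -0.836 0.289
vertex -1.088 -0.995 0.837
vertex -1.591 -1.501 0.066
endloop
endfacet
facet normal 0.822 -0.540 -0.181
outer loop
vertex -1.591 -1.501 0.066
vertex -1.559 -2.044 1.831
vertex -2.061 -2.55 1.061
endloop
endfacet
facet normal 0.822 -0.541 -0.181
outer loop
vertex -1.088 -0.995 0.837
vertex -1.559 -2.044 1.831
vertex -1.591 -1.501 0.066
endloop
endfacet
facet normal 0.293 -0.298 -0.909
outer loop
vertex -2.883 1.72 -3.828
vertex -3.354 2.078 -4.097
vertex -2.767 2.338 -3.993
endloop
endfacet
facet normal 0.811 0.004 0.585
outer loop
vertex -2.883 1.72 -3.828
vertex -2.767 2.338 -3.993
vertex -3.886 2.622 -2.443
endloop
endfacet
facet normal 0.293 -0.299 -0.908
outer loop
vertex -2.767 2.338 -3.993
vertex -3.354 2.078 -4.097
vertex -3.238 2.696 -4.263
endloop
endfacet
facet normal 0.510 0.833 0.215
outer loop
vertex -2.767 2.338 -3.993
vertex -3.238 2.696 -4.263
vertex -3.886 2.622 -2.443
endloop
endfacet
facet normal 0.292 -0.299 -0.909
outer loop
vertex -3.238 2.696 -4.263
vertex -3.354 2.078 -4.097
vertex -3.825 2.436 -4.366
endloop
endfacet
facet normal -0.388 0.916 -0.101
outer loop
vertex -3.238 2.696 -4.263
vertex -3.825 2.436 -4.366
vertex -3.886 2.622 -2.443
endloop
endfacet
facet normal 0.291 -0.299 -0.909
outer loop
vertex -3.825 2.436 -4.366
vertex -3.354 2.078 -4.097
vertex -3.941 1.819 -4.2
endloop
endfacet
facet normal -0.984 0.172 -0.048
outer loop
vertex -3.825 2.436 -4.366
vertex -3.941 1.819 -4.2
vertex -3.886 2.622 -2.443
endloop
endfacet
facet normal 0.291 -0.299 -0.909
outer loop
vertex -3.941 1.819 -4.2
vertex -3.354 2.078 -4.097
vertex -3.47 1.46 -3.931
endloop
endfacet
facet normal -0.683 -0.656 0.321
outer loop
vertex -3.941 1.819 -4.2
vertex -3.47 1.46 -3.931
vertex -3.886 2.622 -2.443
endloop
endfacet
facet normal 0.292 -0.299 -0.909
outer loop
vertex -3.47 1.46 -3.931
vertex -3.354 2.078 -4.097
vertex -2.883 1.72 -3.828
endloop
endfacet
facet normal 0.216 -0.739 0.638
outer loop
vertex -3.47 1.46 -3.931
vertex -2.883 1.72 -3.828
vertex -3.886 2.622 -2.443
endloop
endfacet

endsolid


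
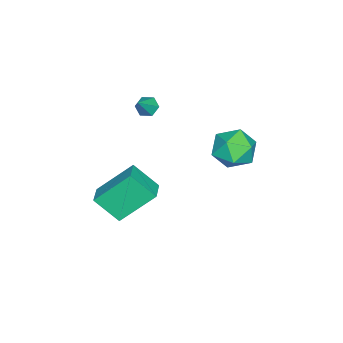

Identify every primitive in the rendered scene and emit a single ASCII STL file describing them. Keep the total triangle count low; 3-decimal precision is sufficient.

solid 
facet normal -0.934 -0.284 -0.216
outer loop
vertex -1.817 -3.332 -2.19
vertex -1.906 -2.233 -3.251
vertex -1.073 -4.672 -3.64
endloop
endfacet
facet normal 0.059 -0.718 0.694
outer loop
vertex -0.074 -4.367 -3.409
vertex -1.817 -3.332 -2.19
vertex -1.073 -4.672 -3.64
endloop
endfacet
facet normal -0.934 -0.284 -0.216
outer loop
vertex -1.073 -4.672 -3.64
vertex -1.906 -2.233 -3.251
vertex -1.162 -3.573 -4.701
endloop
endfacet
facet normal 0.353 -0.635 -0.687
outer loop
vertex -1.162 -3.573 -4.701
vertex -0.074 -4.367 -3.409
vertex -1.073 -4.672 -3.64
endloop
endfacet
facet normal -0.353 0.635 0.687
outer loop
vertex -1.817 -3.332 -2.19
vertex -0.907 -1.928 -3.02
vertex -1.906 -2.233 -3.251
endloop
endfacet
facet normal 0.059 -0.718 0.694
outer loop
vertex -0.818 -3.027 -1.959
vertex -1.817 -3.332 -2.19
vertex -0.074 -4.367 -3.409
endloop
endfacet
facet normal -0.353 0.635 0.687
outer loop
vertex -0.818 -3.027 -1.959
vertex -0.907 -1.928 -3.02
vertex -1.817 -3.332 -2.19
endloop
endfacet
facet normal -0.059 0.718 -0.694
outer loop
vertex -1.906 -2.233 -3.251
vertex -0.907 -1.928 -3.02
vertex -1.162 -3.573 -4.701
endloop
endfacet
facet normal 0.353 -0.635 -0.687
outer loop
vertex -0.163 -3.268 -4.47
vertex -0.074 -4.367 -3.409
vertex -1.162 -3.573 -4.701
endloop
endfacet
facet normal -0.059 0.718 -0.694
outer loop
vertex -1.162 -3.573 -4.701
vertex -0.907 -1.928 -3.02
vertex -0.163 -3.268 -4.47
endloop
endfacet
facet normal 0.934 0.284 0.216
outer loop
vertex -0.163 -3.268 -4.47
vertex -0.818 -3.027 -1.959
vertex -0.074 -4.367 -3.409
endloop
endfacet
facet normal 0.934 0.284 0.216
outer loop
vertex -0.907 -1.928 -3.02
vertex -0.818 -3.027 -1.959
vertex -0.163 -3.268 -4.47
endloop
endfacet
facet normal -0.888 0.190 0.419
outer loop
vertex -2.072 0.945 0.994
vertex -1.604 1.364 1.797
vertex -1.858 1.942 0.996
endloop
endfacet
facet normal -0.934 0.201 -0.294
outer loop
vertex -2.072 0.945 0.994
vertex -1.858 1.942 0.996
vertex -1.711 1.39 0.151
endloop
endfacet
facet normal -0.722 -0.434 -0.538
outer loop
vertex -2.072 0.945 0.994
vertex -1.711 1.39 0.151
vertex -1.367 0.471 0.43
endloop
endfacet
facet normal -0.545 -0.838 0.023
outer loop
vertex -2.072 0.945 0.994
vertex -1.367 0.471 0.43
vertex -1.301 0.456 1.448
endloop
endfacet
facet normal -0.648 -0.452 0.613
outer loop
vertex -2.072 0.945 0.994
vertex -1.301 0.456 1.448
vertex -1.604 1.364 1.797
endloop
endfacet
facet normal -0.479 0.695 -0.537
outer loop
vertex -1.711 1.39 0.151
vertex -1.858 1.942 0.996
vertex -1.019 2.084 0.432
endloop
endfacet
facet normal -0.404 0.676 0.616
outer loop
vertex -1.858 1.942 0.996
vertex -1.604 1.364 1.797
vertex -0.953 2.069 1.45
endloop
endfacet
facet normal -0.014 -0.363 0.932
outer loop
vertex -1.604 1.364 1.797
vertex -1.301 0.456 1.448
vertex -0.609 1.15 1.729
endloop
endfacet
facet normal 0.151 -0.988 -0.024
outer loop
vertex -1.301 0.456 1.448
vertex -1.367 0.471 0.43
vertex -0.462 0.598 0.884
endloop
endfacet
facet normal -0.136 -0.334 -0.933
outer loop
vertex -1.367 0.471 0.43
vertex -1.711 1.39 0.151
vertex -0.716 1.176 0.083
endloop
endfacet
facet normal 0.545 0.838 -0.023
outer loop
vertex -0.248 1.595 0.886
vertex -1.019 2.084 0.432
vertex -0.953 2.069 1.45
endloop
endfacet
facet normal 0.722 0.434 0.538
outer loop
vertex -0.248 1.595 0.886
vertex -0.953 2.069 1.45
vertex -0.609 1.15 1.729
endloop
endfacet
facet normal 0.934 -0.201 0.294
outer loop
vertex -0.248 1.595 0.886
vertex -0.609 1.15 1.729
vertex -0.462 0.598 0.884
endloop
endfacet
facet normal 0.888 -0.190 -0.419
outer loop
vertex -0.248 1.595 0.886
vertex -0.462 0.598 0.884
vertex -0.716 1.176 0.083
endloop
endfacet
facet normal 0.648 0.452 -0.613
outer loop
vertex -0.248 1.595 0.886
vertex -0.716 1.176 0.083
vertex -1.019 2.084 0.432
endloop
endfacet
facet normal -0.151 0.988 0.024
outer loop
vertex -0.953 2.069 1.45
vertex -1.019 2.084 0.432
vertex -1.858 1.942 0.996
endloop
endfacet
facet normal 0.136 0.334 0.933
outer loop
vertex -0.609 1.15 1.729
vertex -0.953 2.069 1.45
vertex -1.604 1.364 1.797
endloop
endfacet
facet normal 0.479 -0.695 0.537
outer loop
vertex -0.462 0.598 0.884
vertex -0.609 1.15 1.729
vertex -1.301 0.456 1.448
endloop
endfacet
facet normal 0.404 -0.676 -0.616
outer loop
vertex -0.716 1.176 0.083
vertex -0.462 0.598 0.884
vertex -1.367 0.471 0.43
endloop
endfacet
facet normal 0.014 0.363 -0.932
outer loop
vertex -1.019 2.084 0.432
vertex -0.716 1.176 0.083
vertex -1.711 1.39 0.151
endloop
endfacet
facet normal -0.692 0.039 -0.721
outer loop
vertex -2.197 -2.63 0.909
vertex -2.486 -2.976 1.168
vertex -2.549 -2.468 1.256
endloop
endfacet
facet normal 0.478 0.875 0.076
outer loop
vertex -2.197 -2.63 0.909
vertex -2.549 -2.468 1.256
vertex -1.654 -3.024 2.032
endloop
endfacet
facet normal -0.693 0.039 -0.719
outer loop
vertex -2.549 -2.468 1.256
vertex -2.486 -2.976 1.168
vertex -2.837 -2.814 1.515
endloop
endfacet
facet normal -0.187 0.684 0.705
outer loop
vertex -2.549 -2.468 1.256
vertex -2.837 -2.814 1.515
vertex -1.654 -3.024 2.032
endloop
endfacet
facet normal -0.693 0.039 -0.719
outer loop
vertex -2.837 -2.814 1.515
vertex -2.486 -2.976 1.168
vertex -2.774 -3.323 1.427
endloop
endfacet
facet normal -0.422 -0.205 0.883
outer loop
vertex -2.837 -2.814 1.515
vertex -2.774 -3.323 1.427
vertex -1.654 -3.024 2.032
endloop
endfacet
facet normal -0.693 0.039 -0.719
outer loop
vertex -2.774 -3.323 1.427
vertex -2.486 -2.976 1.168
vertex -2.423 -3.485 1.08
endloop
endfacet
facet normal 0.009 -0.903 0.430
outer loop
vertex -2.774 -3.323 1.427
vertex -2.423 -3.485 1.08
vertex -1.654 -3.024 2.032
endloop
endfacet
facet normal -0.692 0.039 -0.721
outer loop
vertex -2.423 -3.485 1.08
vertex -2.486 -2.976 1.168
vertex -2.134 -3.139 0.821
endloop
endfacet
facet normal 0.674 -0.712 -0.199
outer loop
vertex -2.423 -3.485 1.08
vertex -2.134 -3.139 0.821
vertex -1.654 -3.024 2.032
endloop
endfacet
facet normal -0.692 0.039 -0.721
outer loop
vertex -2.134 -3.139 0.821
vertex -2.486 -2.976 1.168
vertex -2.197 -2.63 0.909
endloop
endfacet
facet normal 0.909 0.178 -0.377
outer loop
vertex -2.134 -3.139 0.821
vertex -2.197 -2.63 0.909
vertex -1.654 -3.024 2.032
endloop
endfacet

endsolid


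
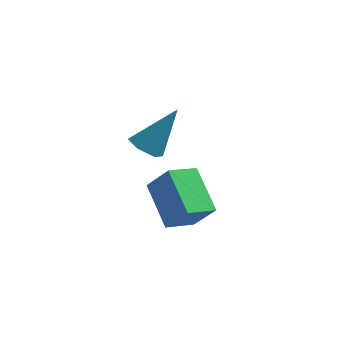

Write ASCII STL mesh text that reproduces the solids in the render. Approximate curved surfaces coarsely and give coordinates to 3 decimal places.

solid 
facet normal -0.594 0.157 -0.789
outer loop
vertex 0.61 3.979 -3.264
vertex 1.457 4.961 -3.707
vertex 1.7 2.538 -4.372
endloop
endfacet
facet normal -0.619 -0.716 0.323
outer loop
vertex 2.603 2.299 -3.173
vertex 0.61 3.979 -3.264
vertex 1.7 2.538 -4.372
endloop
endfacet
facet normal -0.594 0.157 -0.789
outer loop
vertex 1.7 2.538 -4.372
vertex 1.457 4.961 -3.707
vertex 2.547 3.519 -4.815
endloop
endfacet
facet normal 0.514 -0.680 -0.523
outer loop
vertex 2.547 3.519 -4.815
vertex 2.603 2.299 -3.173
vertex 1.7 2.538 -4.372
endloop
endfacet
facet normal -0.514 0.680 0.523
outer loop
vertex 0.61 3.979 -3.264
vertex 2.36 4.722 -2.508
vertex 1.457 4.961 -3.707
endloop
endfacet
facet normal -0.618 -0.716 0.324
outer loop
vertex 1.513 3.741 -2.065
vertex 0.61 3.979 -3.264
vertex 2.603 2.299 -3.173
endloop
endfacet
facet normal -0.514 0.680 0.522
outer loop
vertex 1.513 3.741 -2.065
vertex 2.36 4.722 -2.508
vertex 0.61 3.979 -3.264
endloop
endfacet
facet normal 0.619 0.716 -0.323
outer loop
vertex 1.457 4.961 -3.707
vertex 2.36 4.722 -2.508
vertex 2.547 3.519 -4.815
endloop
endfacet
facet normal 0.515 -0.680 -0.523
outer loop
vertex 3.45 3.281 -3.616
vertex 2.603 2.299 -3.173
vertex 2.547 3.519 -4.815
endloop
endfacet
facet normal 0.618 0.716 -0.323
outer loop
vertex 2.547 3.519 -4.815
vertex 2.36 4.722 -2.508
vertex 3.45 3.281 -3.616
endloop
endfacet
facet normal 0.594 -0.157 0.789
outer loop
vertex 3.45 3.281 -3.616
vertex 1.513 3.741 -2.065
vertex 2.603 2.299 -3.173
endloop
endfacet
facet normal 0.594 -0.157 0.789
outer loop
vertex 2.36 4.722 -2.508
vertex 1.513 3.741 -2.065
vertex 3.45 3.281 -3.616
endloop
endfacet
facet normal -0.469 -0.390 -0.792
outer loop
vertex 1.357 2.388 -0.325
vertex 0.85 2.955 -0.304
vertex 1.485 3.028 -0.716
endloop
endfacet
facet normal 0.967 -0.243 -0.081
outer loop
vertex 1.357 2.388 -0.325
vertex 1.485 3.028 -0.716
vertex 1.85 3.785 1.384
endloop
endfacet
facet normal -0.469 -0.390 -0.792
outer loop
vertex 1.485 3.028 -0.716
vertex 0.85 2.955 -0.304
vertex 0.978 3.594 -0.694
endloop
endfacet
facet normal 0.691 0.633 -0.348
outer loop
vertex 1.485 3.028 -0.716
vertex 0.978 3.594 -0.694
vertex 1.85 3.785 1.384
endloop
endfacet
facet normal -0.470 -0.389 -0.792
outer loop
vertex 0.978 3.594 -0.694
vertex 0.85 2.955 -0.304
vertex 0.344 3.521 -0.282
endloop
endfacet
facet normal -0.136 0.990 -0.034
outer loop
vertex 0.978 3.594 -0.694
vertex 0.344 3.521 -0.282
vertex 1.85 3.785 1.384
endloop
endfacet
facet normal -0.470 -0.389 -0.792
outer loop
vertex 0.344 3.521 -0.282
vertex 0.85 2.955 -0.304
vertex 0.216 2.882 0.108
endloop
endfacet
facet normal -0.690 0.473 0.548
outer loop
vertex 0.344 3.521 -0.282
vertex 0.216 2.882 0.108
vertex 1.85 3.785 1.384
endloop
endfacet
facet normal -0.470 -0.390 -0.792
outer loop
vertex 0.216 2.882 0.108
vertex 0.85 2.955 -0.304
vertex 0.722 2.315 0.087
endloop
endfacet
facet normal -0.416 -0.401 0.816
outer loop
vertex 0.216 2.882 0.108
vertex 0.722 2.315 0.087
vertex 1.85 3.785 1.384
endloop
endfacet
facet normal -0.469 -0.390 -0.792
outer loop
vertex 0.722 2.315 0.087
vertex 0.85 2.955 -0.304
vertex 1.357 2.388 -0.325
endloop
endfacet
facet normal 0.413 -0.760 0.502
outer loop
vertex 0.722 2.315 0.087
vertex 1.357 2.388 -0.325
vertex 1.85 3.785 1.384
endloop
endfacet

endsolid


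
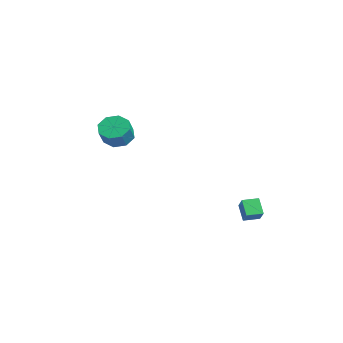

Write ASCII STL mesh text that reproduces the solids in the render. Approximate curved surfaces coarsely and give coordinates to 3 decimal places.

solid 
facet normal -0.677 0.024 0.736
outer loop
vertex 3.555 1.401 -0.066
vertex 3.639 2.346 -0.02
vertex 2.795 1.503 -0.769
endloop
endfacet
facet normal -0.089 -0.995 -0.048
outer loop
vertex 3.561 1.474 -1.6
vertex 3.555 1.401 -0.066
vertex 2.795 1.503 -0.769
endloop
endfacet
facet normal -0.678 0.026 0.735
outer loop
vertex 2.795 1.503 -0.769
vertex 3.639 2.346 -0.02
vertex 2.88 2.448 -0.724
endloop
endfacet
facet normal -0.730 0.098 -0.676
outer loop
vertex 2.88 2.448 -0.724
vertex 3.561 1.474 -1.6
vertex 2.795 1.503 -0.769
endloop
endfacet
facet normal 0.730 -0.098 0.676
outer loop
vertex 3.555 1.401 -0.066
vertex 4.405 2.317 -0.851
vertex 3.639 2.346 -0.02
endloop
endfacet
facet normal -0.089 -0.995 -0.048
outer loop
vertex 4.32 1.372 -0.896
vertex 3.555 1.401 -0.066
vertex 3.561 1.474 -1.6
endloop
endfacet
facet normal 0.730 -0.098 0.676
outer loop
vertex 4.32 1.372 -0.896
vertex 4.405 2.317 -0.851
vertex 3.555 1.401 -0.066
endloop
endfacet
facet normal 0.089 0.995 0.048
outer loop
vertex 3.639 2.346 -0.02
vertex 4.405 2.317 -0.851
vertex 2.88 2.448 -0.724
endloop
endfacet
facet normal -0.730 0.098 -0.676
outer loop
vertex 3.645 2.419 -1.554
vertex 3.561 1.474 -1.6
vertex 2.88 2.448 -0.724
endloop
endfacet
facet normal 0.089 0.995 0.048
outer loop
vertex 2.88 2.448 -0.724
vertex 4.405 2.317 -0.851
vertex 3.645 2.419 -1.554
endloop
endfacet
facet normal 0.678 -0.025 -0.735
outer loop
vertex 3.645 2.419 -1.554
vertex 4.32 1.372 -0.896
vertex 3.561 1.474 -1.6
endloop
endfacet
facet normal 0.677 -0.026 -0.736
outer loop
vertex 4.405 2.317 -0.851
vertex 4.32 1.372 -0.896
vertex 3.645 2.419 -1.554
endloop
endfacet
facet normal -0.559 0.371 -0.741
outer loop
vertex -3.421 -2.391 2.61
vertex -4.002 -3.153 2.667
vertex -3.976 -2.287 3.081
endloop
endfacet
facet normal 0.342 0.918 0.201
outer loop
vertex -3.421 -2.391 2.61
vertex -3.976 -2.287 3.081
vertex -2.677 -2.884 3.596
endloop
endfacet
facet normal 0.342 0.918 0.202
outer loop
vertex -2.677 -2.884 3.596
vertex -3.976 -2.287 3.081
vertex -3.232 -2.781 4.067
endloop
endfacet
facet normal 0.560 -0.371 0.741
outer loop
vertex -2.677 -2.884 3.596
vertex -3.232 -2.781 4.067
vertex -3.258 -3.647 3.653
endloop
endfacet
facet normal -0.559 0.371 -0.741
outer loop
vertex -3.976 -2.287 3.081
vertex -4.002 -3.153 2.667
vertex -4.546 -2.691 3.309
endloop
endfacet
facet normal -0.292 0.748 0.595
outer loop
vertex -3.976 -2.287 3.081
vertex -4.546 -2.691 3.309
vertex -3.232 -2.781 4.067
endloop
endfacet
facet normal -0.292 0.748 0.595
outer loop
vertex -3.232 -2.781 4.067
vertex -4.546 -2.691 3.309
vertex -3.802 -3.185 4.295
endloop
endfacet
facet normal 0.559 -0.371 0.741
outer loop
vertex -3.232 -2.781 4.067
vertex -3.802 -3.185 4.295
vertex -3.258 -3.647 3.653
endloop
endfacet
facet normal -0.560 0.371 -0.741
outer loop
vertex -4.546 -2.691 3.309
vertex -4.002 -3.153 2.667
vertex -4.797 -3.366 3.161
endloop
endfacet
facet normal -0.755 0.140 0.640
outer loop
vertex -4.546 -2.691 3.309
vertex -4.797 -3.366 3.161
vertex -3.802 -3.185 4.295
endloop
endfacet
facet normal -0.755 0.141 0.640
outer loop
vertex -3.802 -3.185 4.295
vertex -4.797 -3.366 3.161
vertex -4.053 -3.859 4.147
endloop
endfacet
facet normal 0.559 -0.371 0.741
outer loop
vertex -3.802 -3.185 4.295
vertex -4.053 -3.859 4.147
vertex -3.258 -3.647 3.653
endloop
endfacet
facet normal -0.560 0.371 -0.741
outer loop
vertex -4.797 -3.366 3.161
vertex -4.002 -3.153 2.667
vertex -4.583 -3.916 2.724
endloop
endfacet
facet normal -0.776 -0.549 0.311
outer loop
vertex -4.797 -3.366 3.161
vertex -4.583 -3.916 2.724
vertex -4.053 -3.859 4.147
endloop
endfacet
facet normal -0.776 -0.549 0.311
outer loop
vertex -4.053 -3.859 4.147
vertex -4.583 -3.916 2.724
vertex -3.839 -4.409 3.71
endloop
endfacet
facet normal 0.559 -0.371 0.741
outer loop
vertex -4.053 -3.859 4.147
vertex -3.839 -4.409 3.71
vertex -3.258 -3.647 3.653
endloop
endfacet
facet normal -0.560 0.371 -0.741
outer loop
vertex -4.583 -3.916 2.724
vertex -4.002 -3.153 2.667
vertex -4.028 -4.019 2.253
endloop
endfacet
facet normal -0.341 -0.918 -0.201
outer loop
vertex -4.583 -3.916 2.724
vertex -4.028 -4.019 2.253
vertex -3.839 -4.409 3.71
endloop
endfacet
facet normal -0.343 -0.918 -0.201
outer loop
vertex -3.839 -4.409 3.71
vertex -4.028 -4.019 2.253
vertex -3.284 -4.513 3.239
endloop
endfacet
facet normal 0.559 -0.371 0.741
outer loop
vertex -3.839 -4.409 3.71
vertex -3.284 -4.513 3.239
vertex -3.258 -3.647 3.653
endloop
endfacet
facet normal -0.559 0.371 -0.741
outer loop
vertex -4.028 -4.019 2.253
vertex -4.002 -3.153 2.667
vertex -3.458 -3.615 2.025
endloop
endfacet
facet normal 0.292 -0.748 -0.595
outer loop
vertex -4.028 -4.019 2.253
vertex -3.458 -3.615 2.025
vertex -3.284 -4.513 3.239
endloop
endfacet
facet normal 0.292 -0.748 -0.595
outer loop
vertex -3.284 -4.513 3.239
vertex -3.458 -3.615 2.025
vertex -2.714 -4.109 3.011
endloop
endfacet
facet normal 0.559 -0.371 0.741
outer loop
vertex -3.284 -4.513 3.239
vertex -2.714 -4.109 3.011
vertex -3.258 -3.647 3.653
endloop
endfacet
facet normal -0.559 0.371 -0.741
outer loop
vertex -3.458 -3.615 2.025
vertex -4.002 -3.153 2.667
vertex -3.207 -2.941 2.173
endloop
endfacet
facet normal 0.755 -0.141 -0.640
outer loop
vertex -3.458 -3.615 2.025
vertex -3.207 -2.941 2.173
vertex -2.714 -4.109 3.011
endloop
endfacet
facet normal 0.755 -0.140 -0.640
outer loop
vertex -2.714 -4.109 3.011
vertex -3.207 -2.941 2.173
vertex -2.463 -3.434 3.159
endloop
endfacet
facet normal 0.560 -0.371 0.741
outer loop
vertex -2.714 -4.109 3.011
vertex -2.463 -3.434 3.159
vertex -3.258 -3.647 3.653
endloop
endfacet
facet normal -0.559 0.371 -0.741
outer loop
vertex -3.207 -2.941 2.173
vertex -4.002 -3.153 2.667
vertex -3.421 -2.391 2.61
endloop
endfacet
facet normal 0.776 0.549 -0.311
outer loop
vertex -3.207 -2.941 2.173
vertex -3.421 -2.391 2.61
vertex -2.463 -3.434 3.159
endloop
endfacet
facet normal 0.776 0.549 -0.311
outer loop
vertex -2.463 -3.434 3.159
vertex -3.421 -2.391 2.61
vertex -2.677 -2.884 3.596
endloop
endfacet
facet normal 0.560 -0.371 0.741
outer loop
vertex -2.463 -3.434 3.159
vertex -2.677 -2.884 3.596
vertex -3.258 -3.647 3.653
endloop
endfacet

endsolid


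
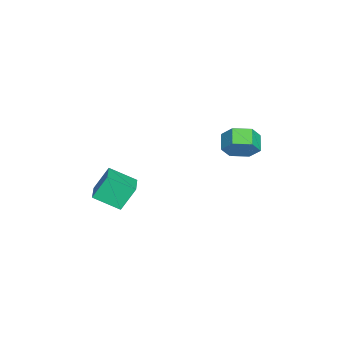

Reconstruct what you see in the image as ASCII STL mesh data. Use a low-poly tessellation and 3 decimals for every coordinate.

solid 
facet normal -0.953 -0.101 -0.285
outer loop
vertex -1.859 -4.141 -1.051
vertex -1.785 -2.625 -1.838
vertex -1.362 -4.89 -2.447
endloop
endfacet
facet normal -0.044 -0.887 0.460
outer loop
vertex -0.275 -4.775 -2.122
vertex -1.859 -4.141 -1.051
vertex -1.362 -4.89 -2.447
endloop
endfacet
facet normal -0.953 -0.101 -0.285
outer loop
vertex -1.362 -4.89 -2.447
vertex -1.785 -2.625 -1.838
vertex -1.288 -3.374 -3.234
endloop
endfacet
facet normal 0.299 -0.451 -0.841
outer loop
vertex -1.288 -3.374 -3.234
vertex -0.275 -4.775 -2.122
vertex -1.362 -4.89 -2.447
endloop
endfacet
facet normal -0.299 0.451 0.841
outer loop
vertex -1.859 -4.141 -1.051
vertex -0.698 -2.51 -1.513
vertex -1.785 -2.625 -1.838
endloop
endfacet
facet normal -0.044 -0.887 0.460
outer loop
vertex -0.772 -4.026 -0.726
vertex -1.859 -4.141 -1.051
vertex -0.275 -4.775 -2.122
endloop
endfacet
facet normal -0.299 0.451 0.841
outer loop
vertex -0.772 -4.026 -0.726
vertex -0.698 -2.51 -1.513
vertex -1.859 -4.141 -1.051
endloop
endfacet
facet normal 0.044 0.887 -0.460
outer loop
vertex -1.785 -2.625 -1.838
vertex -0.698 -2.51 -1.513
vertex -1.288 -3.374 -3.234
endloop
endfacet
facet normal 0.299 -0.451 -0.841
outer loop
vertex -0.201 -3.259 -2.909
vertex -0.275 -4.775 -2.122
vertex -1.288 -3.374 -3.234
endloop
endfacet
facet normal 0.044 0.887 -0.460
outer loop
vertex -1.288 -3.374 -3.234
vertex -0.698 -2.51 -1.513
vertex -0.201 -3.259 -2.909
endloop
endfacet
facet normal 0.953 0.101 0.285
outer loop
vertex -0.201 -3.259 -2.909
vertex -0.772 -4.026 -0.726
vertex -0.275 -4.775 -2.122
endloop
endfacet
facet normal 0.953 0.101 0.285
outer loop
vertex -0.698 -2.51 -1.513
vertex -0.772 -4.026 -0.726
vertex -0.201 -3.259 -2.909
endloop
endfacet
facet normal 0.934 0.118 -0.338
outer loop
vertex -1.241 2.417 2.627
vertex -1.604 2.83 1.768
vertex -1.389 3.424 2.569
endloop
endfacet
facet normal 0.326 0.102 0.940
outer loop
vertex -1.241 2.417 2.627
vertex -1.389 3.424 2.569
vertex -2.194 2.297 2.971
endloop
endfacet
facet normal 0.326 0.102 0.940
outer loop
vertex -2.194 2.297 2.971
vertex -1.389 3.424 2.569
vertex -2.342 3.305 2.913
endloop
endfacet
facet normal -0.934 -0.118 0.337
outer loop
vertex -2.194 2.297 2.971
vertex -2.342 3.305 2.913
vertex -2.556 2.71 2.112
endloop
endfacet
facet normal 0.934 0.117 -0.337
outer loop
vertex -1.389 3.424 2.569
vertex -1.604 2.83 1.768
vertex -1.751 3.837 1.709
endloop
endfacet
facet normal 0.038 0.907 0.419
outer loop
vertex -1.389 3.424 2.569
vertex -1.751 3.837 1.709
vertex -2.342 3.305 2.913
endloop
endfacet
facet normal 0.038 0.907 0.419
outer loop
vertex -2.342 3.305 2.913
vertex -1.751 3.837 1.709
vertex -2.704 3.718 2.053
endloop
endfacet
facet normal -0.934 -0.117 0.337
outer loop
vertex -2.342 3.305 2.913
vertex -2.704 3.718 2.053
vertex -2.556 2.71 2.112
endloop
endfacet
facet normal 0.934 0.117 -0.338
outer loop
vertex -1.751 3.837 1.709
vertex -1.604 2.83 1.768
vertex -1.966 3.243 0.909
endloop
endfacet
facet normal -0.288 0.804 -0.520
outer loop
vertex -1.751 3.837 1.709
vertex -1.966 3.243 0.909
vertex -2.704 3.718 2.053
endloop
endfacet
facet normal -0.289 0.804 -0.520
outer loop
vertex -2.704 3.718 2.053
vertex -1.966 3.243 0.909
vertex -2.919 3.123 1.253
endloop
endfacet
facet normal -0.934 -0.117 0.338
outer loop
vertex -2.704 3.718 2.053
vertex -2.919 3.123 1.253
vertex -2.556 2.71 2.112
endloop
endfacet
facet normal 0.934 0.118 -0.337
outer loop
vertex -1.966 3.243 0.909
vertex -1.604 2.83 1.768
vertex -1.818 2.235 0.967
endloop
endfacet
facet normal -0.326 -0.102 -0.940
outer loop
vertex -1.966 3.243 0.909
vertex -1.818 2.235 0.967
vertex -2.919 3.123 1.253
endloop
endfacet
facet normal -0.326 -0.102 -0.940
outer loop
vertex -2.919 3.123 1.253
vertex -1.818 2.235 0.967
vertex -2.771 2.116 1.311
endloop
endfacet
facet normal -0.934 -0.118 0.338
outer loop
vertex -2.919 3.123 1.253
vertex -2.771 2.116 1.311
vertex -2.556 2.71 2.112
endloop
endfacet
facet normal 0.934 0.117 -0.337
outer loop
vertex -1.818 2.235 0.967
vertex -1.604 2.83 1.768
vertex -1.456 1.822 1.827
endloop
endfacet
facet normal -0.038 -0.907 -0.419
outer loop
vertex -1.818 2.235 0.967
vertex -1.456 1.822 1.827
vertex -2.771 2.116 1.311
endloop
endfacet
facet normal -0.038 -0.907 -0.419
outer loop
vertex -2.771 2.116 1.311
vertex -1.456 1.822 1.827
vertex -2.409 1.703 2.171
endloop
endfacet
facet normal -0.934 -0.117 0.337
outer loop
vertex -2.771 2.116 1.311
vertex -2.409 1.703 2.171
vertex -2.556 2.71 2.112
endloop
endfacet
facet normal 0.934 0.117 -0.338
outer loop
vertex -1.456 1.822 1.827
vertex -1.604 2.83 1.768
vertex -1.241 2.417 2.627
endloop
endfacet
facet normal 0.288 -0.804 0.520
outer loop
vertex -1.456 1.822 1.827
vertex -1.241 2.417 2.627
vertex -2.409 1.703 2.171
endloop
endfacet
facet normal 0.289 -0.804 0.520
outer loop
vertex -2.409 1.703 2.171
vertex -1.241 2.417 2.627
vertex -2.194 2.297 2.971
endloop
endfacet
facet normal -0.934 -0.117 0.338
outer loop
vertex -2.409 1.703 2.171
vertex -2.194 2.297 2.971
vertex -2.556 2.71 2.112
endloop
endfacet

endsolid


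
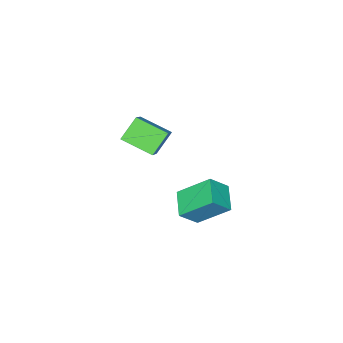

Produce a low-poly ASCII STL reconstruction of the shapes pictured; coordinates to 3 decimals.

solid 
facet normal -0.601 -0.719 0.349
outer loop
vertex -2.016 2.403 2.994
vertex -2.931 2.725 2.084
vertex -1.156 1.029 1.644
endloop
endfacet
facet normal 0.688 -0.242 0.684
outer loop
vertex -0.249 2.115 1.116
vertex -2.016 2.403 2.994
vertex -1.156 1.029 1.644
endloop
endfacet
facet normal -0.601 -0.719 0.349
outer loop
vertex -1.156 1.029 1.644
vertex -2.931 2.725 2.084
vertex -2.071 1.351 0.734
endloop
endfacet
facet normal 0.407 -0.651 -0.640
outer loop
vertex -2.071 1.351 0.734
vertex -0.249 2.115 1.116
vertex -1.156 1.029 1.644
endloop
endfacet
facet normal -0.407 0.651 0.640
outer loop
vertex -2.016 2.403 2.994
vertex -2.024 3.811 1.556
vertex -2.931 2.725 2.084
endloop
endfacet
facet normal 0.688 -0.242 0.684
outer loop
vertex -1.109 3.489 2.466
vertex -2.016 2.403 2.994
vertex -0.249 2.115 1.116
endloop
endfacet
facet normal -0.407 0.651 0.640
outer loop
vertex -1.109 3.489 2.466
vertex -2.024 3.811 1.556
vertex -2.016 2.403 2.994
endloop
endfacet
facet normal -0.688 0.242 -0.684
outer loop
vertex -2.931 2.725 2.084
vertex -2.024 3.811 1.556
vertex -2.071 1.351 0.734
endloop
endfacet
facet normal 0.407 -0.651 -0.640
outer loop
vertex -1.164 2.437 0.206
vertex -0.249 2.115 1.116
vertex -2.071 1.351 0.734
endloop
endfacet
facet normal -0.688 0.242 -0.684
outer loop
vertex -2.071 1.351 0.734
vertex -2.024 3.811 1.556
vertex -1.164 2.437 0.206
endloop
endfacet
facet normal 0.601 0.719 -0.349
outer loop
vertex -1.164 2.437 0.206
vertex -1.109 3.489 2.466
vertex -0.249 2.115 1.116
endloop
endfacet
facet normal 0.601 0.719 -0.349
outer loop
vertex -2.024 3.811 1.556
vertex -1.109 3.489 2.466
vertex -1.164 2.437 0.206
endloop
endfacet
facet normal -0.707 -0.001 0.707
outer loop
vertex -3.782 -4.32 2.646
vertex -2.562 -3.312 3.869
vertex -4.439 -2.73 1.991
endloop
endfacet
facet normal -0.610 -0.504 -0.612
outer loop
vertex -3.378 -2.728 0.931
vertex -3.782 -4.32 2.646
vertex -4.439 -2.73 1.991
endloop
endfacet
facet normal -0.707 -0.001 0.707
outer loop
vertex -4.439 -2.73 1.991
vertex -2.562 -3.312 3.869
vertex -3.219 -1.722 3.214
endloop
endfacet
facet normal -0.357 0.864 -0.356
outer loop
vertex -3.219 -1.722 3.214
vertex -3.378 -2.728 0.931
vertex -4.439 -2.73 1.991
endloop
endfacet
facet normal 0.357 -0.864 0.356
outer loop
vertex -3.782 -4.32 2.646
vertex -1.501 -3.31 2.809
vertex -2.562 -3.312 3.869
endloop
endfacet
facet normal -0.610 -0.504 -0.612
outer loop
vertex -2.721 -4.318 1.586
vertex -3.782 -4.32 2.646
vertex -3.378 -2.728 0.931
endloop
endfacet
facet normal 0.357 -0.864 0.356
outer loop
vertex -2.721 -4.318 1.586
vertex -1.501 -3.31 2.809
vertex -3.782 -4.32 2.646
endloop
endfacet
facet normal 0.610 0.504 0.612
outer loop
vertex -2.562 -3.312 3.869
vertex -1.501 -3.31 2.809
vertex -3.219 -1.722 3.214
endloop
endfacet
facet normal -0.357 0.864 -0.356
outer loop
vertex -2.158 -1.72 2.154
vertex -3.378 -2.728 0.931
vertex -3.219 -1.722 3.214
endloop
endfacet
facet normal 0.610 0.504 0.612
outer loop
vertex -3.219 -1.722 3.214
vertex -1.501 -3.31 2.809
vertex -2.158 -1.72 2.154
endloop
endfacet
facet normal 0.707 0.001 -0.707
outer loop
vertex -2.158 -1.72 2.154
vertex -2.721 -4.318 1.586
vertex -3.378 -2.728 0.931
endloop
endfacet
facet normal 0.707 0.001 -0.707
outer loop
vertex -1.501 -3.31 2.809
vertex -2.721 -4.318 1.586
vertex -2.158 -1.72 2.154
endloop
endfacet

endsolid
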